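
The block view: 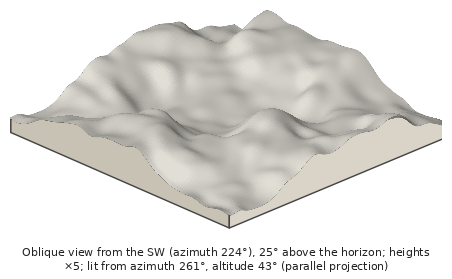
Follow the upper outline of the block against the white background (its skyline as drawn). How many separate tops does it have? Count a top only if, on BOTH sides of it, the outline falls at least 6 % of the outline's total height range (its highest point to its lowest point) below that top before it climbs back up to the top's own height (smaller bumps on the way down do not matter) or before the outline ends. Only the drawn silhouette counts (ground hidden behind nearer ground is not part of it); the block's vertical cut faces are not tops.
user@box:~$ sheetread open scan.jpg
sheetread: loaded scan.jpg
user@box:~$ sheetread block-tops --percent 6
2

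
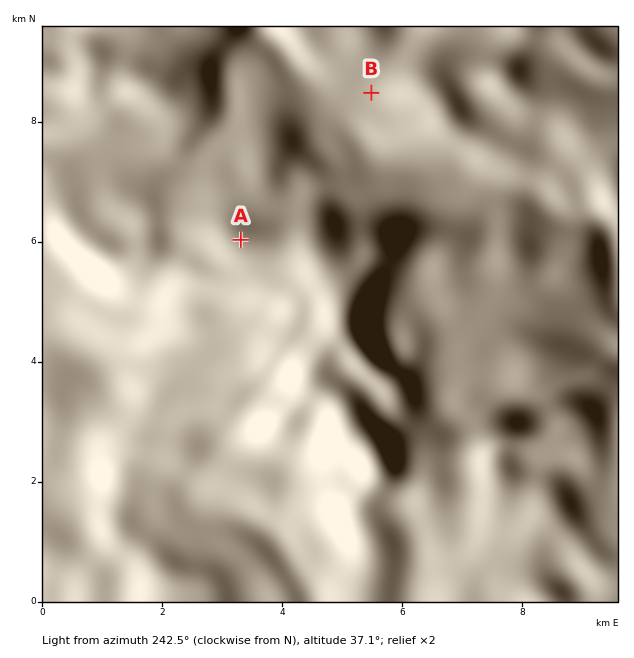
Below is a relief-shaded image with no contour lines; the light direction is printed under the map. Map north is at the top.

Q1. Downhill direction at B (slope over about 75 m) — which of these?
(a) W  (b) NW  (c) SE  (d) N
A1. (b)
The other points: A N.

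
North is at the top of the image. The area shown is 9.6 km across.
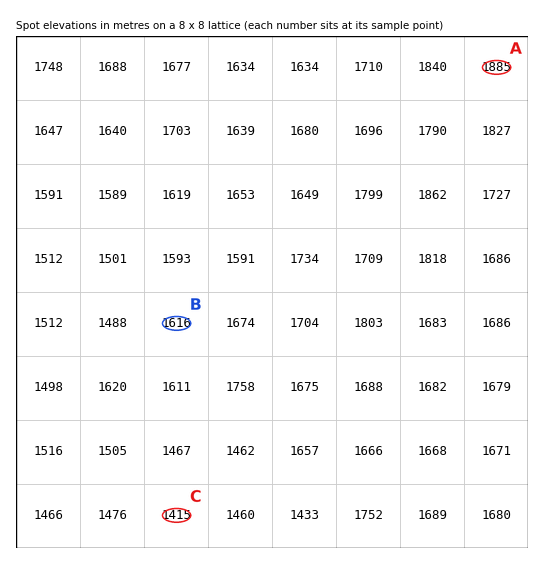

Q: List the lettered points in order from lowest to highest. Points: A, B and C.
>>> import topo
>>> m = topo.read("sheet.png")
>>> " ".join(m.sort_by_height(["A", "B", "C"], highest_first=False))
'C B A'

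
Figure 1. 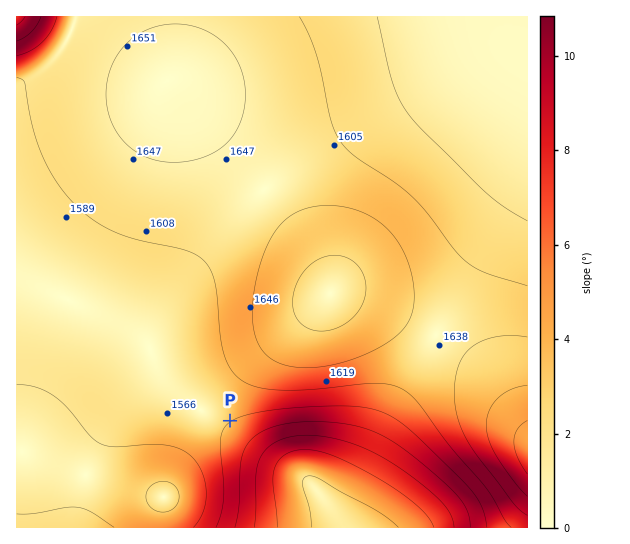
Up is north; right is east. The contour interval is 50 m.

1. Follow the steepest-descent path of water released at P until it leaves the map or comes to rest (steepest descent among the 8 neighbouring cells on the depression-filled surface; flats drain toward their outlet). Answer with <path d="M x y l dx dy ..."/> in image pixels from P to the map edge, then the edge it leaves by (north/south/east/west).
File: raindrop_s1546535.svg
<path d="M230 421l47 46 6 2 16 8 8 6 2 0 22 23 0 1 10 11 5 9"/>
exit: south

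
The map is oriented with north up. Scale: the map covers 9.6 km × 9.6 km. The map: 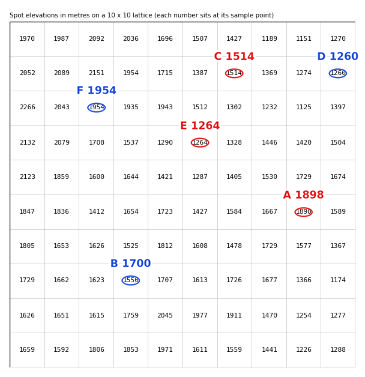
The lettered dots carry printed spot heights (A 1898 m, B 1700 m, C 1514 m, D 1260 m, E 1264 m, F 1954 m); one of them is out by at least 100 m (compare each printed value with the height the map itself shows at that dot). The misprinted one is B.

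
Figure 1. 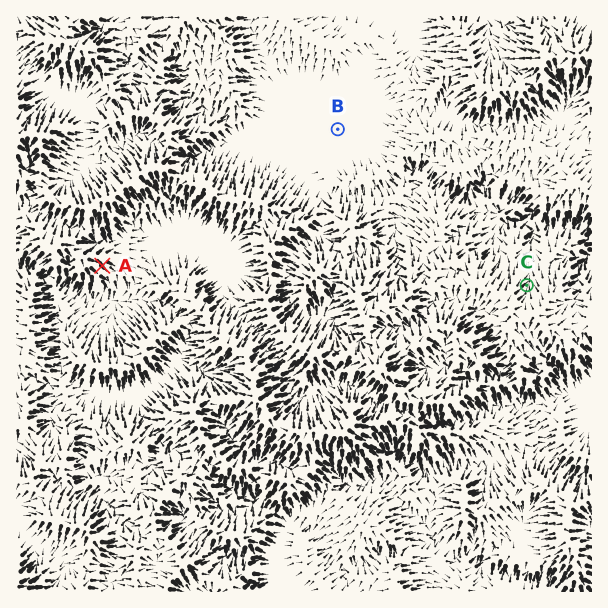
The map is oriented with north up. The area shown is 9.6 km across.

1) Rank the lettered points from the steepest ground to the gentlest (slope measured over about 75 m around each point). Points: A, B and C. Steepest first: A C B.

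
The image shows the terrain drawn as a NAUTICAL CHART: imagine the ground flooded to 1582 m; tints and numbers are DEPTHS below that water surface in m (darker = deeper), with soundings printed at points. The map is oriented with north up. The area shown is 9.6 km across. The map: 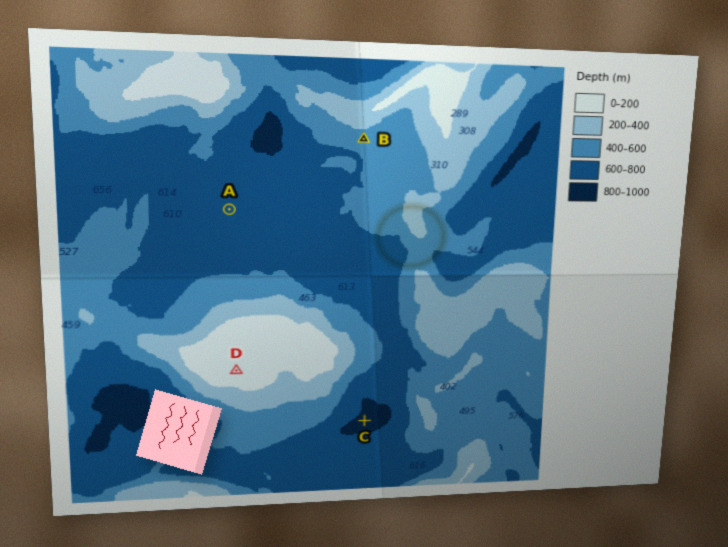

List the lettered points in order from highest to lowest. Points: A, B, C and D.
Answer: D B A C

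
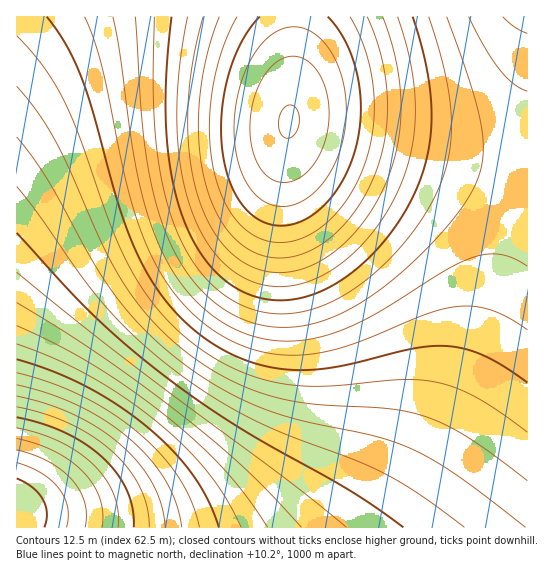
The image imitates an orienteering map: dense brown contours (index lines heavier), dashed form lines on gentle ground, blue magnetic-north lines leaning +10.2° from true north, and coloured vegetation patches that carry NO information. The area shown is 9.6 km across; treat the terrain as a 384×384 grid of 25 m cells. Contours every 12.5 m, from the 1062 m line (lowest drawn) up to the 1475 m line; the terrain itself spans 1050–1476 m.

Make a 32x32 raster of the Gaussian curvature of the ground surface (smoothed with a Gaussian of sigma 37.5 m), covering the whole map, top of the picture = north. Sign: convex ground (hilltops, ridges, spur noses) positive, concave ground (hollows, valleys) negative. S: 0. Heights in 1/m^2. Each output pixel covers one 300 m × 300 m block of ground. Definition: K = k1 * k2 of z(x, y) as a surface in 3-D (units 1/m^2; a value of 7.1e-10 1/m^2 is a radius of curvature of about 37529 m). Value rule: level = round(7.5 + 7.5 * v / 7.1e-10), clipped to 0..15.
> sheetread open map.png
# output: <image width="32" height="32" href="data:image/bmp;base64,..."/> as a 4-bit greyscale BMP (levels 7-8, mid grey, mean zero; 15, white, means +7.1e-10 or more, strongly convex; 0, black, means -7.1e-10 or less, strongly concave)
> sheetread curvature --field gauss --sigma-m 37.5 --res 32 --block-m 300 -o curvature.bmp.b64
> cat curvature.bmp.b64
<image width="32" height="32" href="data:image/bmp;base64,Qk12AgAAAAAAAHYAAAAoAAAAIAAAACAAAAABAAQAAAAAAAACAAATCwAAEwsAABAAAAAAAAAAAAAAABEREQAiIiIAMzMzAERERABVVVUAZmZmAHd3dwCIiIgAmZmZAKqqqgC7u7sAzMzMAN3d3QDu7u4A////AP/+yodlVVZmd3d3d3d3d3f//9uYZlVVZmd3d3d3d3d3///bqHZVVVZmd3d3d3d3d//+26h2VVVVZmd3d3d3d3fu3LqYdlVVVWZnd3d3d3d3u7qpiHZlVVVWZnd3d3d3d4iIiIh3ZmVVVmZ3d3d3d3d3d3d3d3dmZVZmZ3d3d3d3VWZmd3d3dmZmZmZ3d3d3d1VVVmd4iHd2ZmZmd3d3d3dVVVVneIiHd2ZmZmd3d3d3VVVVZneIiHd2ZmZmd3d3d2VVVWZ3iIiId2ZmZnd3d3dmVVVWZ4iJmIdmZmZnd3d3ZmZVVmd4mZmIdmZmZnd3d3ZmZmZmeJqqmYdmZmZnd3d3ZmZmZniau7qYdmZmZnd3d3ZmZmZ4q8zLqHZlVmZ3d3d3ZmZmeaze7bmHZVVmZ3d3d3ZmZ4m97/7bl2VVVmZ3d3d2ZmeJvf//7JhlVVZmZ3d3d2Znic7///2oZVVVZmd3d3dmZ4nO///+uXZVVWZnd3d3Zmd5vv///sl2VVVmZnd3d2Zmeb7////KhlVVVmZ3d3dmZnit////yoZVVWZmd3d3dmZ4rO///sqHZVVmZnd3d3ZmZ5vf//7Kh2ZmZmd3d3d2ZmeKve/tuodmZmZ3d3d3dmZmeKvN3LmHdmZnd3d3d3dmZneau7uph3d3d3d3d3d3ZmZneJqpmId3d3eI"/>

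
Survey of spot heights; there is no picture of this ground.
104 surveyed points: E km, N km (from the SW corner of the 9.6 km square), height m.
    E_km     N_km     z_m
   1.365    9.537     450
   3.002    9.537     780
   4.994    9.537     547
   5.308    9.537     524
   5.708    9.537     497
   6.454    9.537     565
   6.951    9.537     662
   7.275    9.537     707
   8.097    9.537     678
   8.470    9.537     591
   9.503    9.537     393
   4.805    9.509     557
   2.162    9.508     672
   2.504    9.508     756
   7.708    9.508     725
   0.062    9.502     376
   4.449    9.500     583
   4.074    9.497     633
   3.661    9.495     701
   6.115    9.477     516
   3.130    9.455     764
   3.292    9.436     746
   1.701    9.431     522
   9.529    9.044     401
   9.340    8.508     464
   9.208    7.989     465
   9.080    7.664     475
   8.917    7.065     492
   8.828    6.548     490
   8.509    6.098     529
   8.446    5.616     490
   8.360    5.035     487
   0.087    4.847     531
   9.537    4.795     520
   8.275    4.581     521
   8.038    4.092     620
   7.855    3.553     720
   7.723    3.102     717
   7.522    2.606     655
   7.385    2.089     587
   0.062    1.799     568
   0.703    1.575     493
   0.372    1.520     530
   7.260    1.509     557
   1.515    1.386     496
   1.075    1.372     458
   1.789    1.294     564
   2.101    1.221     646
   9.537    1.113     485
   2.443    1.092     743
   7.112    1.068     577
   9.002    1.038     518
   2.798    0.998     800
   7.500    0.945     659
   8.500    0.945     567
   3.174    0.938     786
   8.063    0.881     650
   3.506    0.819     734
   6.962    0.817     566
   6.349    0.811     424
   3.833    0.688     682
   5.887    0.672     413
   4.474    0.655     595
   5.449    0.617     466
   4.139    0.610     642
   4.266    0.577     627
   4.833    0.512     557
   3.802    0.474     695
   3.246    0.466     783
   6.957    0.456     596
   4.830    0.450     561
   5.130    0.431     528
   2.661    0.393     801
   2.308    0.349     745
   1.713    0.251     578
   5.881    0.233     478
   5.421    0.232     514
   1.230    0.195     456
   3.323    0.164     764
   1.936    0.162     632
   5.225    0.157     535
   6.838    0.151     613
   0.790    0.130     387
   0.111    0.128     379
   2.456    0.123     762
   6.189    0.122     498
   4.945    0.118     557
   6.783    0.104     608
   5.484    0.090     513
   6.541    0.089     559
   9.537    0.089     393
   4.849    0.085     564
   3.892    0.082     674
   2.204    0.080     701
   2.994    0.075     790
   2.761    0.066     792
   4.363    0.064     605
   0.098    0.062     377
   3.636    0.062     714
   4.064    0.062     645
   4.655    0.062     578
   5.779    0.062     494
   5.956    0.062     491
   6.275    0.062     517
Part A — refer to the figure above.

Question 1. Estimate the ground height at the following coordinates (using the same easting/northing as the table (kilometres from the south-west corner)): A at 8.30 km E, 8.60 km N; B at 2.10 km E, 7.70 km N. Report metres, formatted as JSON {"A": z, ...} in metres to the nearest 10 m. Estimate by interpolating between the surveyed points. {"A": 630, "B": 560}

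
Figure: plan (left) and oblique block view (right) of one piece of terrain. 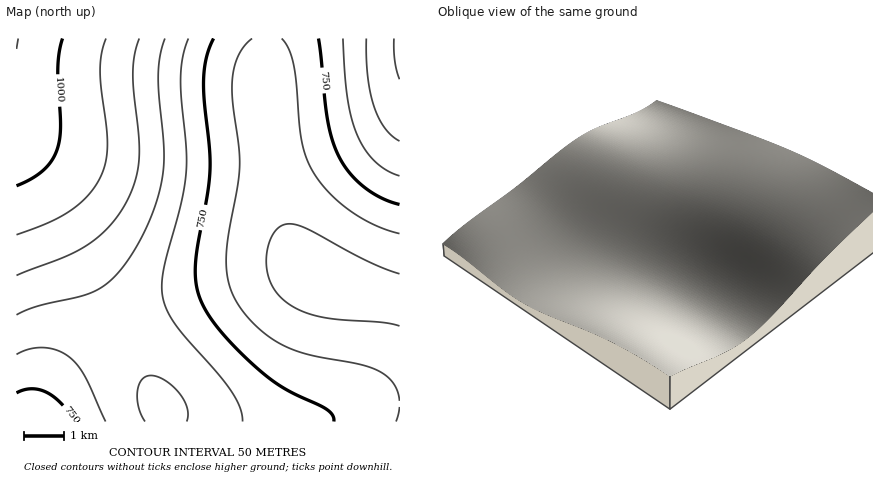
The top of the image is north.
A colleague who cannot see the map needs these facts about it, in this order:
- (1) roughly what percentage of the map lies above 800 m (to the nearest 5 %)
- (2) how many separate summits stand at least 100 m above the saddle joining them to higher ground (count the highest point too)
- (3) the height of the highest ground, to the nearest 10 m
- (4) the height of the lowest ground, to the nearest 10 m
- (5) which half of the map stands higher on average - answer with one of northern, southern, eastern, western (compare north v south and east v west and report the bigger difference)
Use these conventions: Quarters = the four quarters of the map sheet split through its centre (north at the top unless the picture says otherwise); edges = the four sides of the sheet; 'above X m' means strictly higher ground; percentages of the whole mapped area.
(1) Roughly 45 % of the ground is higher than 800 m.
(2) Counting only tops that stand 100 m proud, the map has 2 summits.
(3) The highest ground is at about 1050 m.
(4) About 630 m is the lowest elevation on the sheet.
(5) The western half stands higher on average than the eastern half.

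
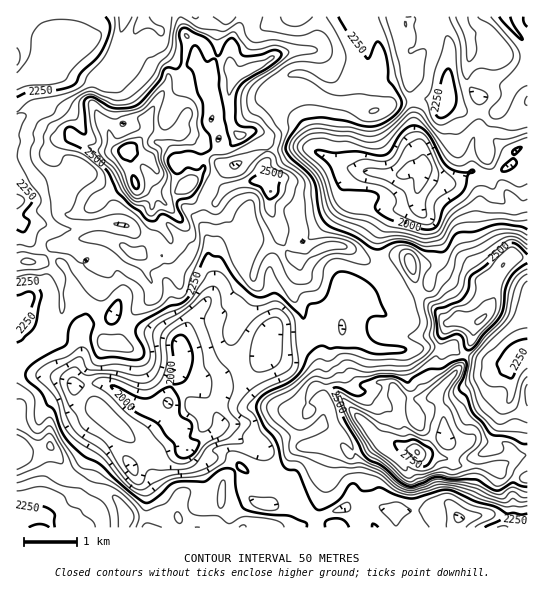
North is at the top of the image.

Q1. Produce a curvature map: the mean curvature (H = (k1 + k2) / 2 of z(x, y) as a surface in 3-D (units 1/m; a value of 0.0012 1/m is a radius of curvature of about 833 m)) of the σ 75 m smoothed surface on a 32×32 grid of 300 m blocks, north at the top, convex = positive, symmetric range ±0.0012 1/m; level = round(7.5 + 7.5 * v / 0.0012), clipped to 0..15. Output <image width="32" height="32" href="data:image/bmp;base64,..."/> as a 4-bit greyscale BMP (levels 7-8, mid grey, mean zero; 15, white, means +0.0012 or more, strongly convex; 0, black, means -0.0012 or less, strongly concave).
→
<image width="32" height="32" href="data:image/bmp;base64,Qk12AgAAAAAAAHYAAAAoAAAAIAAAACAAAAABAAQAAAAAAAACAAATCwAAEwsAABAAAAAAAAAAAAAAABEREQAiIiIAMzMzAERERABVVVUAZmZmAHd3dwCIiIgAmZmZAKqqqgC7u7sAzMzMAN3d3QDu7u4A////AFVnZduZuIa7qFeHpJeQEUN2aHf5eZWZMEWJGVEyQWN2dXmdsVv5uVmEmmY01hR7t5aMikCFZqqpdIdSKf2fvvbJ54gWlwh8c3uIx73PuzObyOVUipdUV3NpqjX7yCn3t2OzSLmFO0I4q1M/pFGatUi1s5yCUr5artqw+zdXuXMmqZCGBYSkdmiq6NNvavJ1dlNBcmq1R3h0NMaKu2mfJEaohYuMxzeJdUSWtkQXalMme7lv3IMnmnVaZUVFUoDzU2alV4dFOIuDKohIqWP7+keHmGZMp1KHlhpnaGdl/p+kdpZ6JvjzSGpsd3hpZ1R7lDSkmmel1kbne7ZWdJRVzrP+RoZZmJVal12CSZX4aHj9Zsp43GmYSmmWr/1992qG30dFiFF3pWlW1neHVmM9aJiYqqY0x5OXG5eWRWNAW5ZlJpbKPZtF1guIpSmqZpWXd4l2ZH+F+m3e7NVnhnRjhKWIlAOp0zogPZqEUiUxaikmipWd/rFJiSdwA2WqUa1/Q3fPSklq6i77xSVXlyDJRohndn+b4dYrWGianOsW+Hqqupj5M/W4LjV5m7u/ietWtmdTcTR9dV4yWYZWeherSKlkVpxWPoVe+iJJhakVqWh7p2dJpmW2e2/6uoe3dpsYJqdWRMZx/280iKp0tHeLNkt3ZnPTU/NnlVSZWLOHtVTI"/>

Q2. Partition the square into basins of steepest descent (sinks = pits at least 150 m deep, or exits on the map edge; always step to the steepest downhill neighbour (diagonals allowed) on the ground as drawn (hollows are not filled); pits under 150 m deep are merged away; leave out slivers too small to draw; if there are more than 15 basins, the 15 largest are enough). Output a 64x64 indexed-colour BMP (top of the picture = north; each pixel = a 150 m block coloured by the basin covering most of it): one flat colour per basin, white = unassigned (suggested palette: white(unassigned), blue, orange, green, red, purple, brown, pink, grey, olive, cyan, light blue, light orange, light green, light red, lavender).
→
<image width="64" height="64" href="data:image/bmp;base64,Qk12CAAAAAAAAHYAAAAoAAAAQAAAAEAAAAABAAQAAAAAAAAIAAATCwAAEwsAABAAAAAAAAAA////ALR3HwAOf/8ALKAsACgn1gC9Z5QAS1aMAMJ34wB/f38AIr28AM++FwDox64AeLv/AIrfmACWmP8A1bDFABERERERERERERERERIiIiIiIiIiIiIlVVVVVVVVVVIiERERERERESIhESIiIiIiIiIiIiIiIlVVVVVVVVVVUiIRERERERESIiIiIiIiIiIiIiIiIiIiVVVVVVVVVVVSIhERERERERIiIiIiIiIiIiIiIiIiIiVVVVVVVVVVVVIiERERERESIiIiIiIiIiIiIiIiIiIiJVVVVVVVVVVVUiIREREREiIiIiIiIiIiIiIiIiIiIiIiVVVVVVVVVVUiIhERERIiIiIiIiIiIiIiIiIiIiIiIiJVVVVVVVVVVSIhERERIiIiIiIiIiIiIiIiIiIiIiIiIlVVVVVVVVVVERERERIiIiIiIiIiIiIiIiIiIiIiIiIiJVVVVVURERERERIiEiIiIiIiIiIiIiIiIiIiIiIiIiIlVVURERERERFEEiIiIiIiIiIiIiIiIiIiIiIiISIhESIiIRERERERFEQiIiIiIiIiIiIiIiIiIiIiIiIREREREiIhEREURERERCIiIiIiIiIiIiIiIiIiIiIiIhEREREiIhERERREREREIiIiIiIiIiIiIiIiIiIiIiIiEREREiIiERERREREREQiIiIiIiIiIiIiIiIiIiIiIiIhEREiIiIRERFERERERCIiIiIiIiIiIiIiIiIiIiIiIiEREiIiIhERFEREREREIiIiIiIiIiIiIiIiIiIiIiIiIRESIiIiIiIkREREREQiIiIiIiIiIiIiIiIiIiIiIiIhEiIiIiIiIiRERERERCIiIiIiIiIiIiIiIiIiIiIiIiIiIiIiIiIiIUREREREIiIiIiIiIiIiIiIiIiIiIiIiIiIiIiIiIiIRFEREREQiIiIiIiIiIiIiIiIiIiIiIiIiIiIiIiIiIhERRERERCIiIiIiIiIiIiIiIiIiIiIiIiIiIiIiIiIiIRFEREREIiIiIiIiIiIiIiIiIiIiIiIiIiIiIiIiIiIhERREREQiIiIiIiIiIiIiIiIiIiIiIiIiIiIiIiIiIiERFERERCIiIiIiIiIiIiIiIiIiIiIiIiIiIiIiIiIiIREUREREIiIiIiIiIiIiIiIiIiIiIiIiIiIiIiIiIiIiERFEREQiIiIiIiIiIiIiIiIiIiIiIiIiIiIiIiIiIiERERRERCIiIiIiIiIiIiIiIiIiIiIiIiIiIiIiIiIiERERFEREIiIiIiIiIiIiIiIiIiIiIiIiIiIiIiIiIiERERERREQiIiIiIiIiIiIiIiIiIiIiIiIiIiIiIiIiERERERFERCIiIiIiIiIiIiIiIiIiIiIiIiIiIiIiIiIREREREUREIiIiIiIiIiIiIiIiIiIiIiIiIiIiIiIiIhERERERREQiIhERIiIiIiIiIiIiIiIiIiIiIiIiIiIhEREREREURDMxERERESIiISIiIiIiISIiIiIiIiIRIiERERERERREMzMRERERIhEREiIiIiIREiIREiIiEREREREREREREREzMzMRERERERESIiIiIhERIRERERERERERERERERERETMzMzMzERERERIiIiIiERERERERERERERERERERERERMzMzMzMRERERIiIiIiEREREREREREREREREREREREREzMzMzMxERERIiIiIiIRERERERERERERERERERERERETMzMxExEREREiIiIiIRERERERERERERERERERERERERMzMxERERERESIiIiIREREREREREREREREREREREREREzMzERERERERIiIhERERERERERERERERERERERERERETMzMRERERERERESERERERERERERERERERERERERERERMzMxEREREREREREREREREREREREREREREREREREREREzMzERERERERERERERERERERERERERERERERERERERETMzMRERERERERERERERERERERERERERERERERERERERMzMREREREREREREREREREREREREREREREREREREREREzMzERETMRERERERERERERERERERERERERERERERERETMzMxEzMxERERERERERERERERERERERERERERERERERMzMzMzMzEREREREREREREREREREREREREREREREREREzMzMzMzMRERERERERERERERERERERERERERERERERETMzMzMzMzMzMRERERERERERERERERERERERERERERERMzMzMzMzMzMxETEREREREREREREREREREREREREREREzMzMzMzMzMzMzMRERERERERERERERERERERERERERETMzMzMzMzMzMzMxERERERERERERERERERERERERERERMzMzMzMzMzMzMzEREREREREREREREREREREREREREREzMzMzMzMzMzMzMRERERERERERERERERERERERERERETMzMzMzMzMzMzMxERERERERERERERERERERERERERERMzMzMzMzMzMzMzEREREREREREREREREREREREREREREzMzMzMzMzMzMzMRERERERERERERERERERERERERERETMzMzMzMzMzMzMxERERERERERERERERERERERERERERMzMzMzMzMzMzMzEREREREREREREREREREREREREREREzMzMzMzMzMzMzMRERERERERERERERERERERERERERETMzMzMzMzMzMzMxERERERERERERERERERERERERERER"/>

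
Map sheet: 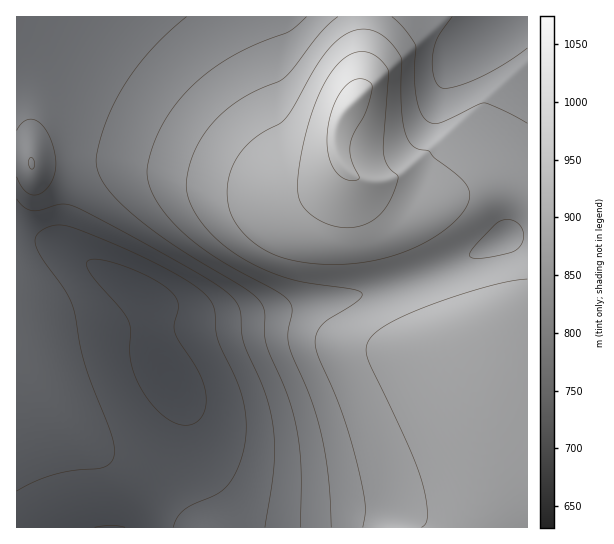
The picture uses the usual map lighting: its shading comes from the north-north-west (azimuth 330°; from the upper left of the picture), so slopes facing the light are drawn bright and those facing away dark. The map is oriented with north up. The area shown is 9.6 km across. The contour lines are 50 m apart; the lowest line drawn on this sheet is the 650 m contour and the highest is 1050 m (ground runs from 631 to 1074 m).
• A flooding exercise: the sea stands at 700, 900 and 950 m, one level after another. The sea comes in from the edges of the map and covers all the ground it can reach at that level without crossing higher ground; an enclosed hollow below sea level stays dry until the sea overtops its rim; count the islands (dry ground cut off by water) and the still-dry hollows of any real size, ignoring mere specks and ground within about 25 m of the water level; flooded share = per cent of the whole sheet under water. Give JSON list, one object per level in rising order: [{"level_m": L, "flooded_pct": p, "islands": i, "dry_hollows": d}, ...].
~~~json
[{"level_m": 700, "flooded_pct": 16, "islands": 0, "dry_hollows": 0}, {"level_m": 900, "flooded_pct": 58, "islands": 0, "dry_hollows": 0}, {"level_m": 950, "flooded_pct": 75, "islands": 1, "dry_hollows": 0}]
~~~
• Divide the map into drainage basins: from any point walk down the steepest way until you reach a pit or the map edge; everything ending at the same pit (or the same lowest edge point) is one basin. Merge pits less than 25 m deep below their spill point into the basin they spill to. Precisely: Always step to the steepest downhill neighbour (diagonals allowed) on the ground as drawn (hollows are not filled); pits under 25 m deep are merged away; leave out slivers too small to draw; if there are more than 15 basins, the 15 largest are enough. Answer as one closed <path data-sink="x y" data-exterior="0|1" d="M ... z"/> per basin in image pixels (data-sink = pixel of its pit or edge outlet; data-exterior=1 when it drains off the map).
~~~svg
<path data-sink="137 290" data-exterior="0" d="M23 156l-7 1 0 192 5 12 30 46 28 30 35 26 48 28 22 20 13 17 331-1 0-154-27-2-15-4-8-4-8-8-5-10-19-6-9-9-10-21-19-55-9-20-27-28-7-9-6-16-16-16-8 10-12 8-17 8-16 1-164-31-65-1-28 3-3-4z"/><path data-sink="17 17" data-exterior="1" d="M363 16l-346 0-1 139 11 2 6 6 28-3 65 1 164 31 20-3 20-10 13-12-7-17 0-19 5-14 19-23 4-47z"/><path data-sink="506 17" data-exterior="1" d="M527 16l-162 0-5 78-19 23-5 14 0 19 9 19 20 12 18 18 20 9 19-1 60-22 19-1 26 5z"/><path data-sink="506 237" data-exterior="0" d="M359 179l-2 0 11 22 31 33 9 20 19 55 10 21 9 9 19 6 4 9 9 9 8 4 15 4 26 1 1-182-27-6-19 1-60 22-19 1-20-9z"/><path data-sink="111 527" data-exterior="1" d="M17 349l0 179 179-1-12-16-22-20-48-28-35-26-22-22-14-18-19-31z"/>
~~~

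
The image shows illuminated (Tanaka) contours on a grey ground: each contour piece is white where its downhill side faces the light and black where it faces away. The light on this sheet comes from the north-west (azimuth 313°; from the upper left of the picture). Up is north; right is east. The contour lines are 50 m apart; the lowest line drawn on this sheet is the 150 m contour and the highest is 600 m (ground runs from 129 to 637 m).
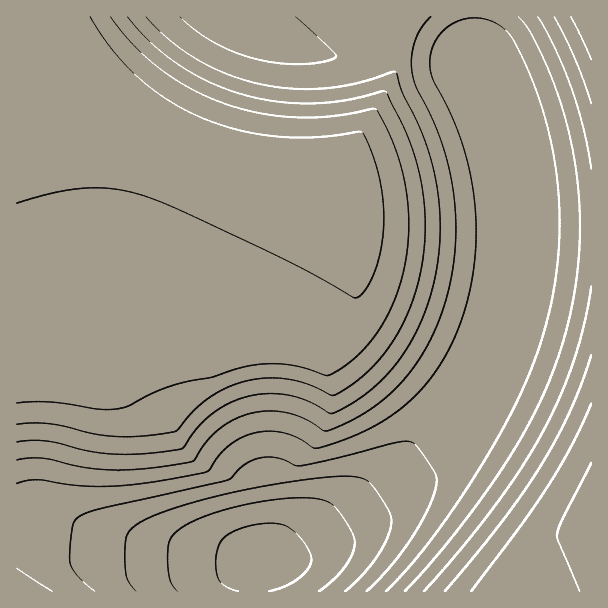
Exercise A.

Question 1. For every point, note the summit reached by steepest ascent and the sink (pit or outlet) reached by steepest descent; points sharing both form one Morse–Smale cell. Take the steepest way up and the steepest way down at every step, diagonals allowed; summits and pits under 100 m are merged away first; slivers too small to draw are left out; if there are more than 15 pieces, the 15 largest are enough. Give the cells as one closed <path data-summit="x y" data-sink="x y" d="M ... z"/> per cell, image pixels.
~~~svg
<path data-summit="17 17" data-sink="264 567" d="M474 16l-458 1 1 575 237 0 0-13 6-9 15-8 97-76 33-30 28-31 25-36 20-38 14-37 10-54 2-41-8-60-15-49-21-42 2-8 13-18z"/><path data-summit="591 491" data-sink="264 567" d="M503 205l1 31-6 54-14 46-26 53-32 45-43 42-102 82-21 12-6 9 1 13 337-1 0-363-58-2-24-14z"/><path data-summit="591 17" data-sink="264 567" d="M591 16l-115 0-1 26-15 21 0 5 16 31 12 32 11 43 3 30 4 6 28 16 58 1z"/>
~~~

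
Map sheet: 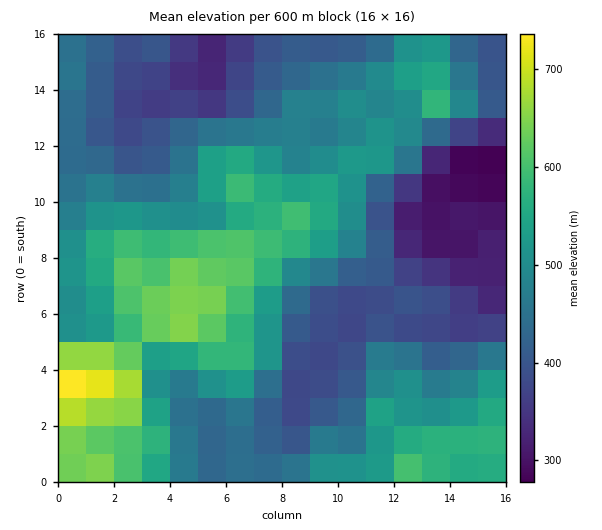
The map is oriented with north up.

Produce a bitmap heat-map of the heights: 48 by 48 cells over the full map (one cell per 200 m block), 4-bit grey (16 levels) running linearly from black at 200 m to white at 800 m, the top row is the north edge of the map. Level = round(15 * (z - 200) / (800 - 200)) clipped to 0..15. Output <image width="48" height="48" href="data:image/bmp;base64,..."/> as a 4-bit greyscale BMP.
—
<image width="48" height="48" href="data:image/bmp;base64,Qk32BAAAAAAAAHYAAAAoAAAAMAAAADAAAAABAAQAAAAAAIAEAAATCwAAEwsAABAAAAAAAAAAAAAAABEREQAiIiIAMzMzAERERABVVVUAZmZmAHd3dwCIiIgAmZmZAKqqqgC7u7sAzMzMAN3d3QDu7u4A////ALu8y7qqmHdmZmZmZmd3iIiIiaqZqZmZmbu7u6qpmHdmZmZmZmZ3iIiHiqqpmZmZmbu7u6qZmHdmZmZmZlZ3iIh3iaqpmZmZmbu7uqqZmXZmZmZmZlVniHdniaqqqZmZmbu6qqqqqYZmZmZmVVVWd3ZniZmZqpmamcu7q7u6qYZmZmZlVVVVZmZnmZiImZmaqsu7u7u6mHZmZmZmVURVVmZ4mYiIiZmZmdzMvMy5mHZmZmZ2VURVVVZ4mYh3eIiImd3MzNyph3ZmZnd3ZURVVVVniYh3d3eIme3c3dyoh3Znd3iHZURFVVVmiYiHd3d4ie3d3dy5d3Z3iIiHZUREVVVWeIh3d3d4ie7d3dy5d3d4mZmYZURERVVWeId3Z3d4id3d3dyoiHiJmaqpdlRERFVWeHdmZnd3iMy7zMuYiIiaqqqZh1RERFVWeHdlVmZmZ6qZq7qZmqqqqqqZl1VERERWd2ZVVVVVVoiImaqpq7u7qqmZl2VVVURVZlRERERFVYd4iJqqvMu7qqmYh2VVVURVVURERERERHd3iJqqvMzLuqmYh2VVVEREREVVVURERHd4iZqrvLu7u6mYh2ZVVURERVVVVVRDNHeIiau6u7u7u7qZiHZVVVREVVVVVUQzM3iImauqq7u7u7upmHZVVVVVVVVEREQzM4iImau6qru6u7uqmYZmVVVVVVREREMzM3iJmau6qru7qruqmYd3ZmVVVVRERDMzM3iJmauqqru7uqqqqYiIh2ZmVVQzMzMzM3iJmquqqqu7u7qqqpmZh3dmVUMzMzMzM3iJmqqZqqqqq7uqqqmZiHd2VUMzMzMzM3iJmamZmZmZmqqpmqqZmIh2VEMiIjMzM3eImZmYiIiIiZmZmaqpmIh2VDMiMzMzM2d4iIiIh3eHeJmZmqqpmYd2VDMiMzMzM2d3d3d3d3d3eJmZqqqpmYh2VDMyIjMyImZ3d2d3Znd3iJqqqpmZmIh2VEMyIiIiImZ3d2ZmZnd4maqpmYiZmIh2VUQzIiIiImZnd2ZmZmd4maqpmHeJmIh3ZlRDIiIiImZmZmVWZWZ4maqZmHd4iZmHd2VDMiIiImZmZlVVVVZ4mZmYiHd3eIiIiIdUMiIiImZmVVRVVVZ4iIiIeHd3d3iJiZhkQyIiImZmVURFVVZ3d3d3d3d3d3eIiIhlRDMiI2ZlVURVVVZmZmZ3d3d3d3d4iIhmZlQzM2ZVVURVVVVlVmZmZ3d3d3eIiId3iHZURGZVVURFRFVURVVVZ3d3d3iIh3d4mpdlVWZmVURERERERERFZ3d3d4iHd3eJqpd2VXZmVUREREQzNEVVZnd3eId3d3iaqYdmVXZmVUREREMzNEVVVmZmd3d3d4mZmYdlVXZmVVREREMzM0RVVWZmZ3Z3iImZmYZlVXZmVVVEVUMzM0RVVVVVZmZ3iIiJmHZVVWZmZVVVVUQzM0RFVVVVVWZmd3iJmHZVVWZmZVVVVVQzM0RFVVVVVVVVZniJh2ZVVWZmVVVVVVQzM0RERVVVVVVVVniZh2VVVQ=="/>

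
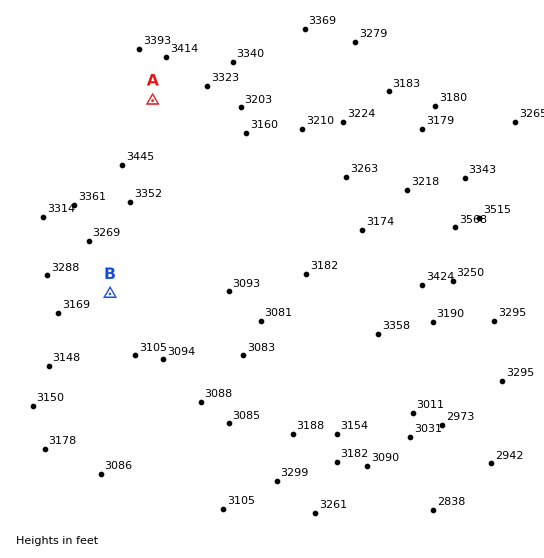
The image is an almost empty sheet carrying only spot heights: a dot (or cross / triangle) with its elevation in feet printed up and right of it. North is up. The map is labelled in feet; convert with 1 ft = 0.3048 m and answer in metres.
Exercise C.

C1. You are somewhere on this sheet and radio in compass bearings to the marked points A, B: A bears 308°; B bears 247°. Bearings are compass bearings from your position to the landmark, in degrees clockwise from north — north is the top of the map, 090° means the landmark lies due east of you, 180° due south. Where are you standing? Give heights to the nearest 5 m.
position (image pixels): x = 298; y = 214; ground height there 955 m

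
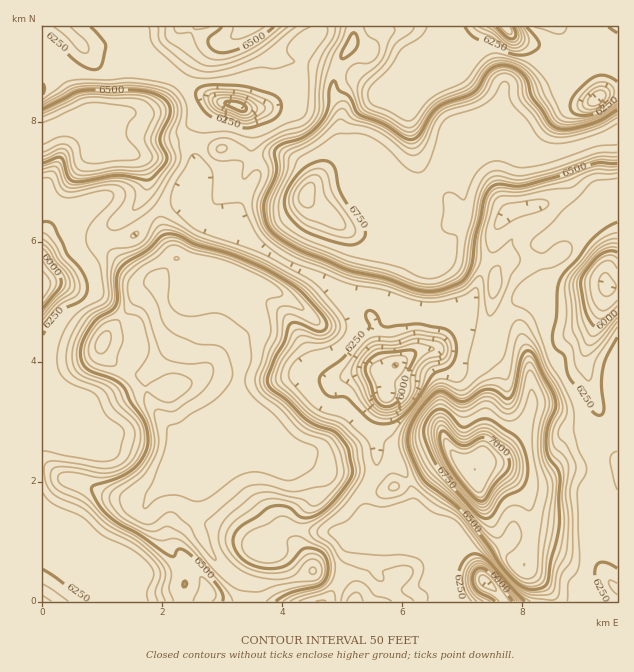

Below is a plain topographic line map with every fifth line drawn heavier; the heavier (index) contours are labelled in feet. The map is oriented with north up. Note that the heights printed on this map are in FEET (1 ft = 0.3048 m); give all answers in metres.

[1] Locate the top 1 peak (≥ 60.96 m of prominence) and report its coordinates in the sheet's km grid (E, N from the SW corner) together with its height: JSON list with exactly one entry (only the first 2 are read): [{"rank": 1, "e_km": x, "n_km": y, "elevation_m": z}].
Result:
[{"rank": 1, "e_km": 7.21, "n_km": 2.21, "elevation_m": 2179}]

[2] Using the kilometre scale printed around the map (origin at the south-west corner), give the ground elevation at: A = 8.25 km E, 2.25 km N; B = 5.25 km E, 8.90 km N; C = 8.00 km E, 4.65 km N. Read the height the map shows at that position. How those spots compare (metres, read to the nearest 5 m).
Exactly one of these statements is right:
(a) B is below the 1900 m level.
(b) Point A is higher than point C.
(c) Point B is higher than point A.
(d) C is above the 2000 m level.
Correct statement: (b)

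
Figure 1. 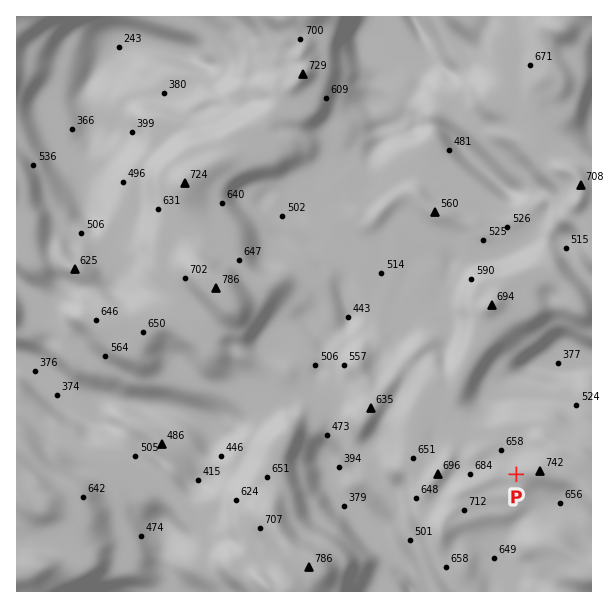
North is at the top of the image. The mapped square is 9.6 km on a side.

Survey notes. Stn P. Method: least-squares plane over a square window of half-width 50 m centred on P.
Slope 5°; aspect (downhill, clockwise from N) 309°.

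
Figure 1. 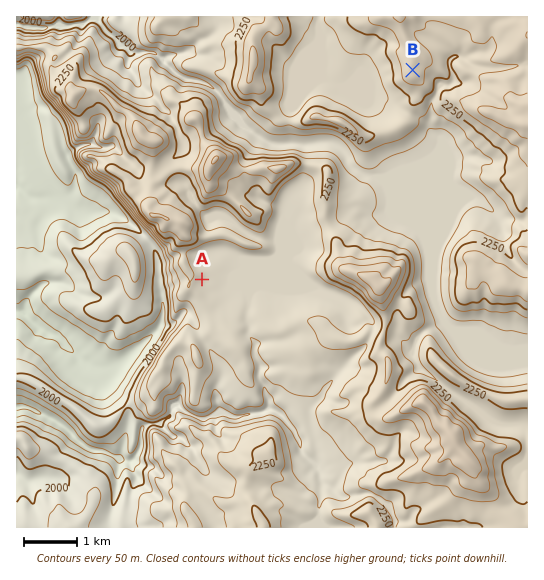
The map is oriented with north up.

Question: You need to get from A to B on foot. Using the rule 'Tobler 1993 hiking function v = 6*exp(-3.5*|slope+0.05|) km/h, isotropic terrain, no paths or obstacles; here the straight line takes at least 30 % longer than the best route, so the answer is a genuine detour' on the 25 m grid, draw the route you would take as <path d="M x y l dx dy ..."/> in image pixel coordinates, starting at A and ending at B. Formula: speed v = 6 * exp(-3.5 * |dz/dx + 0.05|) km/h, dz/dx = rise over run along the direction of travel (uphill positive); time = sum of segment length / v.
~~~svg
<path d="M202 279l48-24 16 0 64-32 11-21 10-11 22-42 9-10 5-10 6-6 4-8 2-2 10-19 0-16 4-8"/>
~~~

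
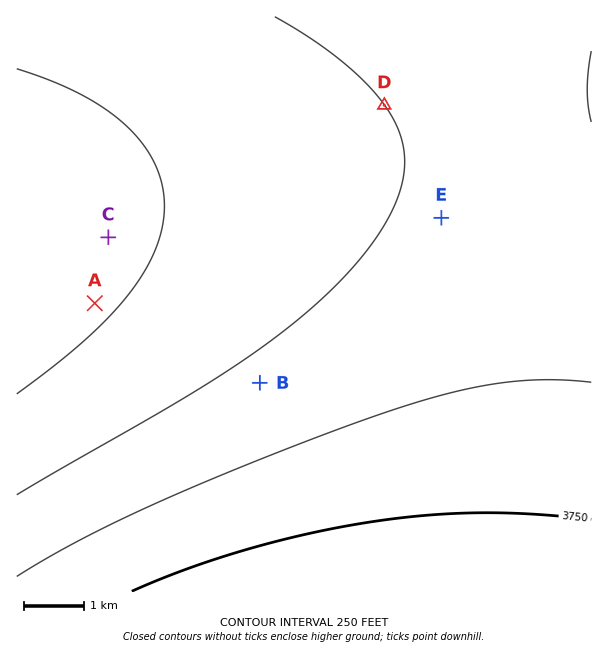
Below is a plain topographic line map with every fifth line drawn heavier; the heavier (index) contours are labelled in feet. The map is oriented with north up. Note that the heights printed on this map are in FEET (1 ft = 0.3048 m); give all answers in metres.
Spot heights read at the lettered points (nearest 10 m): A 900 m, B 1010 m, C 900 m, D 990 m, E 1000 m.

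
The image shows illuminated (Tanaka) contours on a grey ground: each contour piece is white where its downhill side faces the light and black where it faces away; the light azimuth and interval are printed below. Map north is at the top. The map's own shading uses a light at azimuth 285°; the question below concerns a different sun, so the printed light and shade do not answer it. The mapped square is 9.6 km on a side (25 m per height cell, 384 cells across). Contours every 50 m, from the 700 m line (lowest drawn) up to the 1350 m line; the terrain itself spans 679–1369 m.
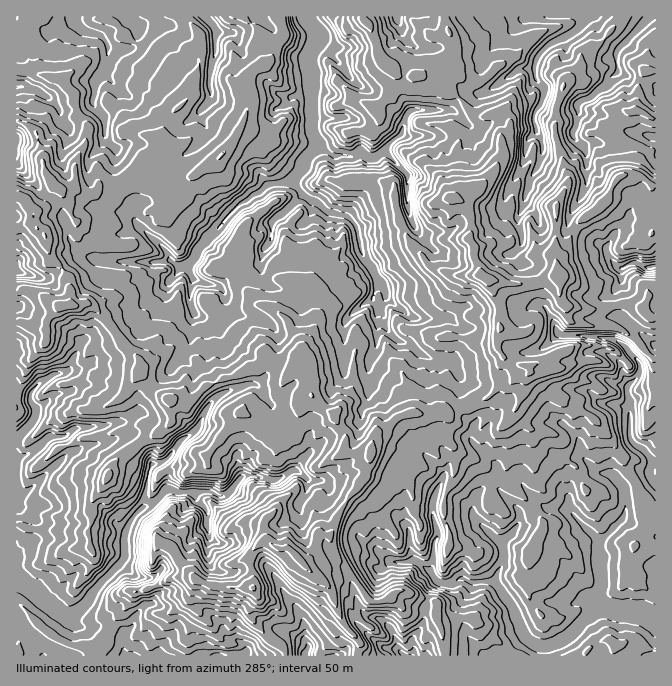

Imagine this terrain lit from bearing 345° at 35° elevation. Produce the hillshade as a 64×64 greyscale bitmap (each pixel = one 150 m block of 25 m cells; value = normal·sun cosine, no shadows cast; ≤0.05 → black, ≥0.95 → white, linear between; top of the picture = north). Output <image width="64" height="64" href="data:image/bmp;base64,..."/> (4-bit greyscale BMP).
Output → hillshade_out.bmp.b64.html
<image width="64" height="64" href="data:image/bmp;base64,Qk12CAAAAAAAAHYAAAAoAAAAQAAAAEAAAAABAAQAAAAAAAAIAAATCwAAEwsAABAAAAAAAAAAAAAAABEREQAiIiIAMzMzAERERABVVVUAZmZmAHd3dwCIiIgAmZmZAKqqqgC7u7sAzMzMAN3d3QDu7u4A////AIh2aJmGdmVGQyECNDOGR4MlV0MURXd3RXvKms3aeId6mHeau5Z3ZkZkMSIiNoY1dDSENQNmd3ZFeqlnnNyqupmYiru7qFh2RHUjUyBIhUNVN5ZVEGaHdVaJl0RYvczMupmrqqqYRYZkQzUzISRFVURJdlIyR4mYh3mGd2aLzLupmrqHm6dSaYYiMxETAUdTQ3ViAERYicy5mXepqYmpmYeqmHVauWIEdlMgABIjdSI0Zld0VXzKvtqoZ4iIiJdmZrmHdyW9zJU0VDRVVWZyAjdmjP65nO3M25ZnZVZ3mGVYl2ZnUG3/6YZnnN3LlzEkaHer7/yriKeJh3d2ZmeZh3iXVVVxB92DmZzO27uWE1iZiJnP/ZkwQySKh3d2aJmYh5mGVVQSmoUmvM3ct0E2mpiId3iKVnEVQ3qYd3eImZh2iqqYd1R5iEerve7bM4rLl4h2YhQWpUiYirmIiYiZmXd3mrqYZYqZq5q9mayazNyWZ3VEVTS5irp6y4iZmIq7mIiZqqhWar3sx6uHisvd3Lg1ZFaGZXqJpza7mImXacyoqruql0RI3/zbm83MyYvM20NmZ3R4WXhkRIm6mXRWm5m6qqqXMBKu/s7L///seLvMglZ2VWeId2Z3WKmYVVR5iZqIiakgADjv3dzv/u/XnLzEJnZnVqZWiZdodmdWZniamad4mkIRJVtjJSnd//2ty7kjZ3dTpjV5hodmZomZiKqViqmalUMpMgAAAK3M39mYmnJXd1JnRFh3hmZWmqp4qJhIy7vaZCm4dBEgFiEYp1VolEeIZTdVV3d3dmeYd1eInLWMzN2UEXu5h2MjMyFap2iVNoiHVmZ3d2d3Z5ZVaYaI3JmqzcggBMzJVEV3ZEm7mblFiId2eHZWZmZWdVSKlpdsu6q7u4IAbuyERmd2Voq73HV4d3d4ZkRmVnZWRYpEW3Q2mZqqqnAF3KZWeZhndpvdplZ3dlZ3ZFd4llZmeVQItjASNXmqlRB7qGeamXZ2eM3bdmdmVHeWRnh1WJhphjabp2QzNohmURvLmaqZdoyWnd26mZmFRYlVVUZ6qXioWHm8y6llZ4mHBM3buYmXndmMzMzLu6p2aGRVeIhlZ5gzqZu7u6ZYzbtySbypiaiK25q7u7u7u7l2YzVnd2VYmTBau6qqqFi93MplV3mYmXi7mquru7qqqXdkIiJFZFS4UAF6qqqqh3vLzMuXaKmIeKqauqu7upmYZ4dTMiIiM4aDAAWImZq5d7u83dyZuomImYq7y7qZiId4q7l1VlVYF5ggI5iIi8uom7u8zLvMqpiaiLzLhlV3h4iJzdmKunQqZ4REaYeby6qbuqu83MzbmaqZzJh3d4mpdmVb7adlMXVYl0Q2aKqruqu6qrzcq9uYrKrLiszLqqqIl0ZlVDImY6qmEBNZmZq6m7qqqqiLzJd8ysvcu7uZmqmrhBE0Z5dWuphBJHmJmrqLiauZibu7qVbLvciIdnmIqYqlN3iZiIl4nMipqYiavJurupq8y5qphEm8h4hlVlWHZmVoeZu7uazd27y7qYitu+ypq7upmpmZVqiZl2QyJFZlVXVnidy77su7mqqqqXvbp2iaupmqmZqYdXhlVmRJirqYhXiZ3e/ZZqyqu7u7mKuWaJm7qqqZmapVZlebqbzMzLqoiZqt3VVliqmZh3eXKN25iL26qZmZt1d2e8upu8zKqqiIhyQxRmZ4d3dlRVISvtqXjrq6q4ineHe7mHiYicu7qHiHQABFZ2dniJmYRFFd7JhszNzMqJiZi8mImZmYu9y4ZleodXaZhmeImZVHYxbeuHrc3d3aeJidloi7mru7y5pDNJqpmJmHiIiIZnh0Im3rVd2c3MpniJxUVYmJqs2ofJMjaZp6l2eIiId5mHZCF+/DXLq4ZWaIqlVWV2eZzZlp60NYmYu4Z2d3iImZh1MQXe14yGMRV5iqq4h3NHmdzYTexmeIzbiIeYiIiIiHVCADrtqWI0NYmZzdzLpiOXze1J3qZnjtirqaqpiIiJhlVCJGmqqJuqvMu7ve3cYVit3ZjNyHnOqLy5u7yoiJqpZWQyI2nN7/7u60fO7u60GI3Myczu27qbnNmsvLqZmrunVTEiR63d7t7mas3c3dkmi7zLzO7sur2q63y6u6mZrMtlVUI1m5Q2Jaru3Lu8ylWrm7y8u8y4nMrceqeKqZqazKZ4dUaIUxAQTty7qru7Y6qKuomau6Sru6uZqZqqmrq7uHmnRpiLp2IImImrqrxziZiKqZiHWNyrm8qszLqHrLu6eMtmiZu5hjOszMuZm5R6uHzLl1V93cmayZzMu6dZ3LqGjLeZhlaIUVqqqazLlkzHe9y6qb3cuIiqu7u7umXLmpdoqJq4e7ljAjRorO64a8Ylzu3bq6hXmIzKmqq7lpiZl1RomprcqYZEVniIvumqqSE87tuFVXiHe7mqqqqnqaqWRGiZjMh3d3d4h4hY25mMhkStyWeKvKZYuqqqqqesu6dFaJnNlnZ5qpmImoRYmq3Jh3qam7vMy4eru6qqp428uoRXmsuaiKq8upiJumNL3dp3iry5qrvMuZmru7qoe8y6pSWbuZqKvMuqmIistybd3ZVq3Lmaq7y6h5u7u6mL26qnJYmVVnmsuYiJmZq7cmrOyUW8uZiaqod5qruqq5eHq6h3iFVEeKyaqZmamazKdpzclGzal3mpZGq4qqicsySLl4qXN2N2rIvKuqqpm97Jet3GSM"/>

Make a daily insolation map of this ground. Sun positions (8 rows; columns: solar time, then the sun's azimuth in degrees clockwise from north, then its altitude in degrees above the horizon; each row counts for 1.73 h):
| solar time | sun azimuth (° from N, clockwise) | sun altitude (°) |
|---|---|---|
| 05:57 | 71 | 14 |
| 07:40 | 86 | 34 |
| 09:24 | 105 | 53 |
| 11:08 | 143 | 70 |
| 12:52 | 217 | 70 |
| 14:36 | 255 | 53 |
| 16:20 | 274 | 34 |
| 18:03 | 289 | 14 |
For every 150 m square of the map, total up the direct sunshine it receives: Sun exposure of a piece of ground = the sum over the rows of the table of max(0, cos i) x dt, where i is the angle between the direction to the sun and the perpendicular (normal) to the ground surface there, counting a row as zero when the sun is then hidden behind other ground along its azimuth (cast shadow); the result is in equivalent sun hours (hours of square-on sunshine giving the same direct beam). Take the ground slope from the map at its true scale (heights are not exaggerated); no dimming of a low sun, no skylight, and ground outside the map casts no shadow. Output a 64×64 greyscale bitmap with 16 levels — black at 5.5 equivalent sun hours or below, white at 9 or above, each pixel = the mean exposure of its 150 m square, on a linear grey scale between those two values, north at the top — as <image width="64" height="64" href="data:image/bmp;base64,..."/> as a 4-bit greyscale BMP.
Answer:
<image width="64" height="64" href="data:image/bmp;base64,Qk12CAAAAAAAAHYAAAAoAAAAQAAAAEAAAAABAAQAAAAAAAAIAAATCwAAEwsAABAAAAAAAAAAAAAAABEREQAiIiIAMzMzAERERABVVVUAZmZmAHd3dwCIiIgAmZmZAKqqqgC7u7sAzMzMAN3d3QDu7u4A////AO3u3u7svNvLuqhmmbrHMaiJunVnerzdzMyqzKq93u7d7t3dzOqczbzMqqmXi7Vlu7eFVmiLzMzNy7zd7ave3cvu7aq8y5zNy8ypmJarqYi7iEZjZ4zc29y8q8zNy7qqve7arN3dqqy6uqmrirupiIuXlWaKiczN2qqs3dzdzN3u7L3My83JiKyZqZmKaIemmZmVRry4uorKmszczd7u7u7M7durnLlXiquYiImYOXa6mGmay8h5qKiMvc3e7u3d3N7d3HpleGVpqqmZq6RWWquqhCamQAKaiLvO3d3u3czd7d3LpZQQAmisp1aLYkaryst2MjM0eZqqq97u3d3d3u3cu8u4SEVzRrtTmqs2W8ysyWiBAjVYl6qK3u7d3M3e3dzMzLs0Q1hJyUN4vGWdy9y2rLlldXmZy5je7t3M3c7d7MzN3VM0V6yaQzM5eNx7zXrKqIdyTLzbis7u7c3d3u3dzLvNlTVWyaghiaeql2vdiruplKIbvKi5nO7czevN7c3N3M24RDObugCLzLmHmcyLvLt1tCu7maq63dzN3bzdqs3dzZmnAFp5IYeszMuqrJrNy6mza8ub2p3cqcvdzN7MurzNl7lwCoEHZTRZu63aut3cu7SLy63arbu6vNy73d3N3MyZeXgAFHQBNoermtu7vd3MtnvMvczN3Lq93avc3L3dy7qqRWVGdVRakhinq7ur3dzJa8y83d3cu83cq8namt3brMxAVDARQwACQjm927nNzdpqzM3d3d3M27q8rLqYjNyLvVAamqq2RTVEWJzcy73N3KvNzd7u7d3cy8zLx5qZu5ndgzCc3cqJvMiZq73cnN3MzN3d3u7u7b3czLzKaLq7ur2kYQi926ze7cu5zc2s3d3dy83d7d3cvdy2maqVNqzMzNqFEErszd3t3Ny7e8zd7u27vM3dzNy9zHd6hZZlRprd3Mg0CM3d3u7czMl5zd3u7cu8zM3Mq83aVXt1S7VFeazMzbUnzd7u7uzMu3iszM3dzMzNzcyrzclmjbZprMu6u8zMukGt7t3e7cvKp6q8zdzcvd3d263aZ3Z9lYqqvN3czL3dhji9zd3dt5u7zNzNzN3c3dzb3cqpiFy1Squ83M3NqbzIh4m87t2qm73d3d3d3M3c3MzLqalVnLdyWd3dzc25vLzKms3e3buqzd3d3d3N3d3LmZq7iYYsyGZ3m93c3Mu83LvM3d7du8rM3dzdy93d3d7cqqhXUwq6Z5mazdzc3c3cy7ve3ey7y8zMzMvM3dzNy83MyHZgCsuZunrd3Kzd3N3cvMur2rzM26yqzLzdy93clquplwBpy8u8qd3Zzd3d3u3Muqq7vM3bl6zN3M3K3dy4AAIgBKu827y6zbzd3d3e7tyqzby8vNppzcy6m7nd7cVDMzSLuszcmoqszO7u2a3u3MzMzd2mtXmVirvMyc3dtGvMy7y8rM2mmrvd7t7Gru3dzMvd3cgjhlrNzMvK3tx6q8zd3du83KuZvd3tzLPOvN3Lze7e7GWGrN3cvLrd7LrIq6nMzNyYq4eszeyno1SL7t3u7e7ts2i93cy6i8vLzMvN3HrNAGrLrN7u3KZUd63u3e7e7uyCeb3Lu7icu6zd27zLeZV4m9mbzLqpp0V87u297u7u2jRqzKu5iaabu7zarKZRAJvNqrzLqYdnZine7Yve7u7GJ5zbyZzLmYjd3Nq8p1Qzm8y83c3cylaWM63sU87u3cRXvcyozLu8y3vMy7x2uHm8y6vN7u6ke9l0Ou2BrLy7omi9y4y7q4rNaqq8zLi+3LvJqt3e7HnO26kk3JSKmZpxmszCnLuKu8tqibrMy6zdnaq73e7rve7supFcmCm6llmqzICKvM28uEaqpLq8y928vM3M7u7e7u27mhGYg3mbu6zcIIu93LzJM5ylCbzc3dqt3N3e7u7u7suopgaYa8qIvdwAet7tq8pTV6k1rN3tdr3dze7u7u7u3bh6szWpebvN3ABnrN7aqoRmmWN73e0VrZy73e7u7u7d3aq6y4as3u7bAFiqmsyIlUh6honN2Sm5e5jczu7u3d3duorNt3ZVZEEEi4mYfLiISKh3tmdlmcmIl7us3u7tzNzKi7zJZ4dlYGnLy8yq2FVFqHfKiKuImaeqirve7u7LvN3cqqqql5Z1iazN3MrKUiS4WM3d3Jm4qquJvN7u7tzMze7KqqmGOGUVeszdy8tAFqWLzeyqapqsu4jd3e7d3d3d7cuqiau9tlab3s3arHIJp1ze3cqXnM3IiszN7ty93d3JqnmXZ63qY5q7rd3Lchq4Ss3tvJvbvbeszM3e3Ji83chWeph5veyDNonNu8uVCKhqzd23u2nNuZzMzd3dlqzdyrqKlp3c3sd5rOypi5gluHI3qpqYqs26rN3e7d2Gre26q5qZqHve3d7u3cp5hRS6iFSKzIms3Lyd3d7u7YO+7cq7mmh1rN3u7u7t25WVabzbmHjczdzN3Mrd7u7tso3e3auaeDm9ze7u7tzNqXhrq9y6qt3O3dzdy93d7u7EXMztmIp3yr3c3d3uzNzMmVmo3bubzN7e7czN3M3t7dVbve2niom5m7q6zd7d3d3ZpInNzJm+7t3dzLzN3d3d1ki97dhpqZmru4nd3czd3d2LqXvbyq3u3d3dzdzN3d2kmrzd11mYi5uYad3MvN7dy7q8uq3Mmt7t3tzdzd7d20iKzd3VrKm6uodrzMq93t3bma3tutzc"/>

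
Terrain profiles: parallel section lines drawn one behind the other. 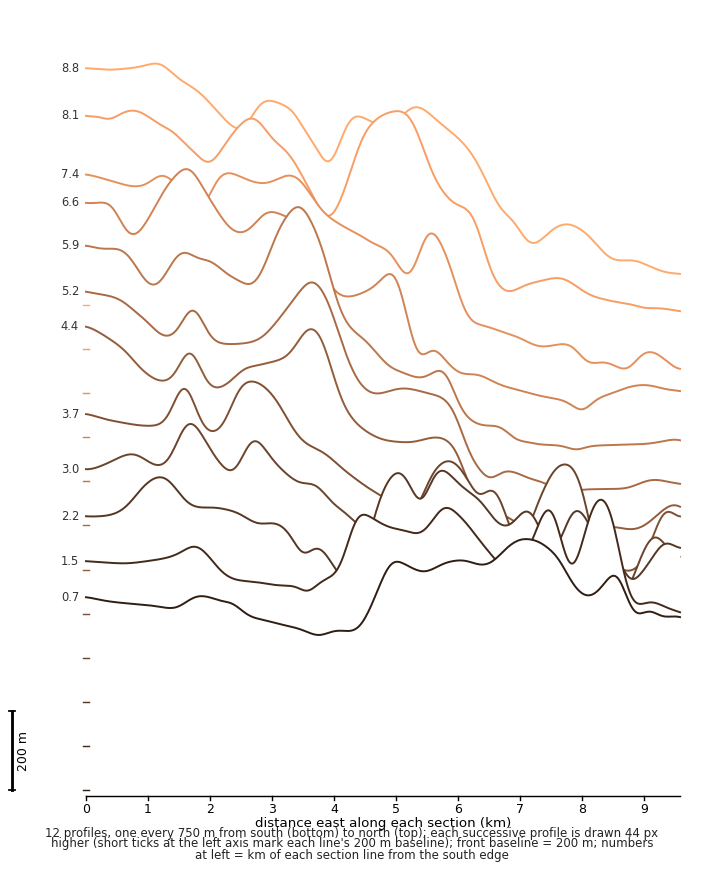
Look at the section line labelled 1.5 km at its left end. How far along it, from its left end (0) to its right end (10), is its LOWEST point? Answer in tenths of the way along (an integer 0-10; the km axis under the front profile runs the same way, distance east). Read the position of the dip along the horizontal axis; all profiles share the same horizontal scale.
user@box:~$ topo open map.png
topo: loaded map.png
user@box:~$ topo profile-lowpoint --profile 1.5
10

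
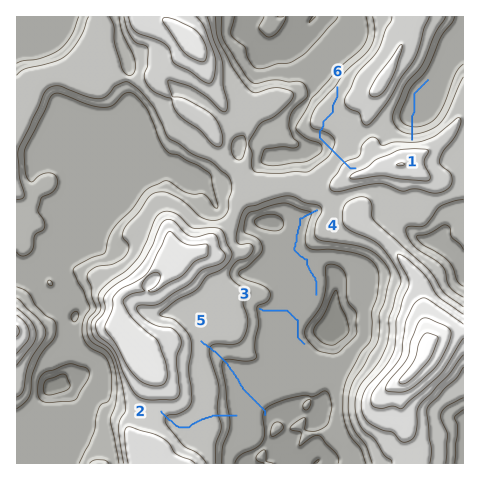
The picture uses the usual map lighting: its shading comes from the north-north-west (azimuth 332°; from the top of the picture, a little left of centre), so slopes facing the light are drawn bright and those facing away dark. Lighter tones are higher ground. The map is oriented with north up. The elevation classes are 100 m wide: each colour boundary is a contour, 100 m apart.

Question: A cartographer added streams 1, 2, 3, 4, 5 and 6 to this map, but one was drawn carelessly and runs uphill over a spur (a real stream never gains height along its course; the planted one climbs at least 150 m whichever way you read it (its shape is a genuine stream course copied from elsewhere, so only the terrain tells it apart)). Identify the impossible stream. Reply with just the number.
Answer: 6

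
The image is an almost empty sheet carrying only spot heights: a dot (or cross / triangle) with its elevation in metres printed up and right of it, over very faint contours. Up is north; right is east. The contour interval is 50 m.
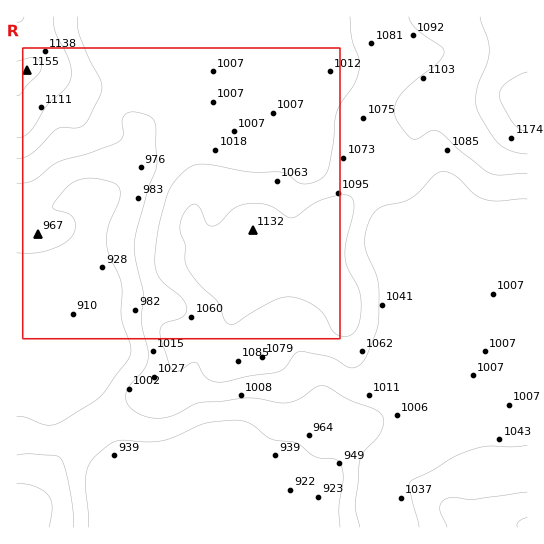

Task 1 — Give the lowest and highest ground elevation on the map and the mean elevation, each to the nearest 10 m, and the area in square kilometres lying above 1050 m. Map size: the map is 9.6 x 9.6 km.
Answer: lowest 900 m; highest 1230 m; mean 1030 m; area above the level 32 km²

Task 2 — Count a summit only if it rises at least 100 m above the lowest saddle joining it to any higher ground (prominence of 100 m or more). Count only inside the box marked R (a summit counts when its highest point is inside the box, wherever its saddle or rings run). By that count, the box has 1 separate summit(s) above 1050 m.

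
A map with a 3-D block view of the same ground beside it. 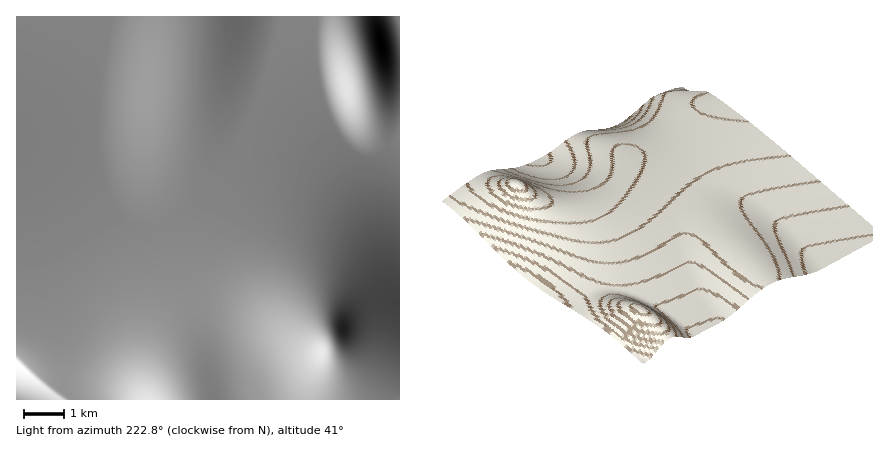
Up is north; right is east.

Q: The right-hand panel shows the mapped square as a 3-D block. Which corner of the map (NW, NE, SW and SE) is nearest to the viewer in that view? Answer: NE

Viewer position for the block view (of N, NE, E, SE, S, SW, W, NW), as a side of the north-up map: NE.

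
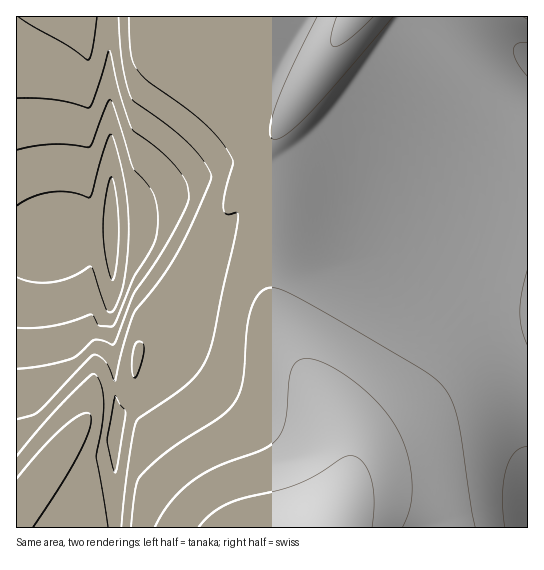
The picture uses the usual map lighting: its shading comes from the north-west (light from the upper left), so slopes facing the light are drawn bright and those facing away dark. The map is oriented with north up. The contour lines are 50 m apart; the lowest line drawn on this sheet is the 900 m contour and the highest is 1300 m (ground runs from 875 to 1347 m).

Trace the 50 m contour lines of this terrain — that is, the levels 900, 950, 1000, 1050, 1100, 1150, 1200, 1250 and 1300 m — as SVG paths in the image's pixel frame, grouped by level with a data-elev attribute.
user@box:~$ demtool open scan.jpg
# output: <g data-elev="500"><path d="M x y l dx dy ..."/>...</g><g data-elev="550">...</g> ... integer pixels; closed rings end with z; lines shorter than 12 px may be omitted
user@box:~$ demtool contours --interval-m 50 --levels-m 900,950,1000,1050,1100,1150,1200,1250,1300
<g data-elev="900"><path d="M113 280l-3-4-4-17-3-29 2-31 4-17 2-5 3 6 2 12 3 32-2 34z"/></g><g data-elev="950"><path d="M17 206l17-10 19-4 17 0 20 5 16-52 3-9 2-2 6 15 7 29 3 24 2 23-1 26-4 30-3 13-7 16-4 2-3-2-16-43-2 0-19 10-17 5-19 0-17-5"/></g><g data-elev="1000"><path d="M17 150l34-6 39 3 16-41 4-6 4 7 19 60 14 17 7 11 3 11 1 13-1 15-3 9-20 34-17 43-4 6-14 0-8-12-21 8-17 4-19 2-17 0"/></g><g data-elev="1050"><path d="M17 98l38 2 34 8 4-7 14-46 2-4 1 0 9 40 12 37 3 3 27 20 14 15 11 16 3 15-4 13-17 32-34 51-20 51-3 0-10-4-7 0-16 15-7 4-26 6-28 4"/></g><g data-elev="1100"><path d="M115 472l-2-5-6-26 8-45 11 17z"/><path d="M18 17l49 28 20 15 3-2 2-7 5-34"/><path d="M118 17l4 48 5 20 4 13 4 4 36 26 19 17 17 21 4 8 0 5-19 44-16 32-16 26-26 32-11 33-8 34-1 1-5-14-4-6-6-5-5-1-55 56-6 4-16 4"/></g><g data-elev="1150"><path d="M108 527l-12-70 7-36 0-24-2-14-6-9-2 0-3 2-25 25-48 55"/><path d="M505 527l-3-30 4-28 4-10 5-6 6-5 6-2"/><path d="M134 377l1 1 3-5 5-18 1-9-3-4-3 0-3 2-2 9-1 14z"/><path d="M527 76l-9-13-5-12 1-4 3-3 10-1"/><path d="M129 17l2 38 6 15 12 12 36 25 19 16 16 16 10 16 3 8-8 30-2 16 3 5 11-1 1 4-3 21-21 99-8 24-8 12-10 10-49 35-4 6-8 47-6 56"/></g><g data-elev="1200"><path d="M33 527l29-44 19-33 9-23 1-8-1-5-4-1-5 2-18 12-21 21-25 30"/><path d="M475 527l-17-107-6-19-9-15-9-8-12-9-90-52-43-24-10-4-8-1-6 1-6 5-8 16-4 20-4 49-3 12-4 10-14 14-52 34-29 27-3 4-3 9-4 38"/><path d="M527 270l-5 23-2 18 2 18 5 16"/><path d="M317 17l-26 51-14 35-7 24 0 8 3 4 5 0 7-4 22-19 30-33 56-66"/></g><g data-elev="1250"><path d="M402 527l9-22 1-24-5-28-11-26-18-24-24-22-27-16-12-5-9-2-9 4-6 8-2 12-4 39-3 10-5 8-14 10-44 17-25 14-23 21-9 13-7 13"/><path d="M337 17l-6 21 0 7 3 2 5-2 10-6 24-22"/></g><g data-elev="1300"><path d="M372 527l2-28-3-21-4-9-5-8-5-4-7-1-8 2-24 16-21 10-19 6-36 9-15 5-16 10-12 13"/></g>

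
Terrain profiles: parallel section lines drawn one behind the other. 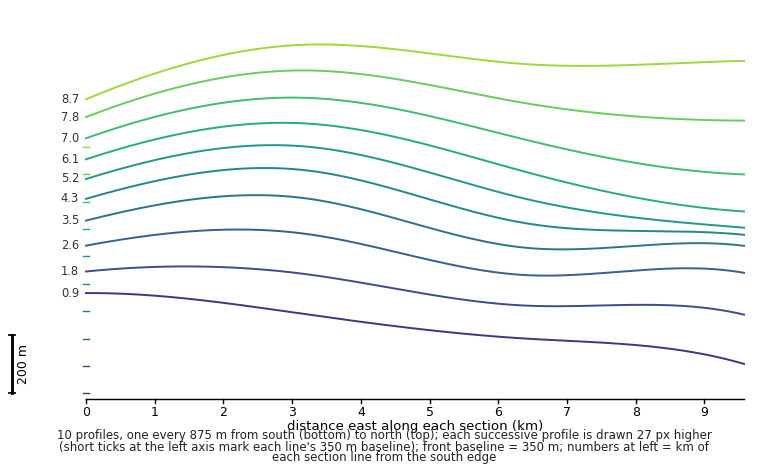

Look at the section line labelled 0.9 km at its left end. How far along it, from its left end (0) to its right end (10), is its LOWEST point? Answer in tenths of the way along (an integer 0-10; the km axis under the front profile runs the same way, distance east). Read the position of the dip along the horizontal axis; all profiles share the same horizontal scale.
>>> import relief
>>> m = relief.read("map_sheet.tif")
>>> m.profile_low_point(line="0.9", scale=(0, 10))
10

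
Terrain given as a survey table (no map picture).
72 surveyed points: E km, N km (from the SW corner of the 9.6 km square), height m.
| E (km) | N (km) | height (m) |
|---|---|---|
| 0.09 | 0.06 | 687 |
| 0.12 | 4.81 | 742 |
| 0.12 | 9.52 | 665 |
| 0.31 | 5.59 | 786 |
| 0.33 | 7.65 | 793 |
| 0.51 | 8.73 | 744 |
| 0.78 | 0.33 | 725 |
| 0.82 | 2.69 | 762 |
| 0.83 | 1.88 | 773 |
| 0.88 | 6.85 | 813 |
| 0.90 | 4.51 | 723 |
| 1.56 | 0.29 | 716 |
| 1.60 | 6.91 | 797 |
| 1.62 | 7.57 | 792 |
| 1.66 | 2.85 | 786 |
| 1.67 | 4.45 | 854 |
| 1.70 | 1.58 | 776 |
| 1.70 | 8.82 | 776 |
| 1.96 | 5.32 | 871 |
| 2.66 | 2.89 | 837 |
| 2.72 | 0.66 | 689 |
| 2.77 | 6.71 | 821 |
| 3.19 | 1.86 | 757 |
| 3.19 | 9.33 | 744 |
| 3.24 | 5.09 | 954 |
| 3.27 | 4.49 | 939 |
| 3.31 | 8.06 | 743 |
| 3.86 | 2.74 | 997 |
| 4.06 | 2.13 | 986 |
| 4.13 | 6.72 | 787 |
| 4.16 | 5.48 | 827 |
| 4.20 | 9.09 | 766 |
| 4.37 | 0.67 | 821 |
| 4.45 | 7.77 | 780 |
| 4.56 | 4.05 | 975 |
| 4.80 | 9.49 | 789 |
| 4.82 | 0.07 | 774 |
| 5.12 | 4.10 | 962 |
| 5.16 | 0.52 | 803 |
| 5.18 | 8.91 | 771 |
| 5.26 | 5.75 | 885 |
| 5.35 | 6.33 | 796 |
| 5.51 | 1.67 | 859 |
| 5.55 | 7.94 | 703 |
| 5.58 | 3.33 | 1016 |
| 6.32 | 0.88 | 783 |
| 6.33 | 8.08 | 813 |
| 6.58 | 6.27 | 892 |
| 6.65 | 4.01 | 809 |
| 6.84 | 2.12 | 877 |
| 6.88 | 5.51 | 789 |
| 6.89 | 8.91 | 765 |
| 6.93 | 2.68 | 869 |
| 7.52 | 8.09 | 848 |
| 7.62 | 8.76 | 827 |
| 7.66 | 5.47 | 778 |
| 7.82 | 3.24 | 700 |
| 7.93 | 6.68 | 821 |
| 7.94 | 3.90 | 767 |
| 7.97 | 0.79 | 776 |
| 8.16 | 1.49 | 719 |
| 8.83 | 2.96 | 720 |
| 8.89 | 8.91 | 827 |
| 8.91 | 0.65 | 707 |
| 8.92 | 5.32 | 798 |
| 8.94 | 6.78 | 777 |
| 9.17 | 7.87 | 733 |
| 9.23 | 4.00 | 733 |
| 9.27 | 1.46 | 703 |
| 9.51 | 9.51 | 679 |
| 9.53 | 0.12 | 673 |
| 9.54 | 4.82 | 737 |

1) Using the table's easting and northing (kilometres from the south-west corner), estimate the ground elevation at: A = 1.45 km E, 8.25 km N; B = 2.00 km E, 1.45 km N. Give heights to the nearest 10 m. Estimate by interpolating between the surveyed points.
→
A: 780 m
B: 780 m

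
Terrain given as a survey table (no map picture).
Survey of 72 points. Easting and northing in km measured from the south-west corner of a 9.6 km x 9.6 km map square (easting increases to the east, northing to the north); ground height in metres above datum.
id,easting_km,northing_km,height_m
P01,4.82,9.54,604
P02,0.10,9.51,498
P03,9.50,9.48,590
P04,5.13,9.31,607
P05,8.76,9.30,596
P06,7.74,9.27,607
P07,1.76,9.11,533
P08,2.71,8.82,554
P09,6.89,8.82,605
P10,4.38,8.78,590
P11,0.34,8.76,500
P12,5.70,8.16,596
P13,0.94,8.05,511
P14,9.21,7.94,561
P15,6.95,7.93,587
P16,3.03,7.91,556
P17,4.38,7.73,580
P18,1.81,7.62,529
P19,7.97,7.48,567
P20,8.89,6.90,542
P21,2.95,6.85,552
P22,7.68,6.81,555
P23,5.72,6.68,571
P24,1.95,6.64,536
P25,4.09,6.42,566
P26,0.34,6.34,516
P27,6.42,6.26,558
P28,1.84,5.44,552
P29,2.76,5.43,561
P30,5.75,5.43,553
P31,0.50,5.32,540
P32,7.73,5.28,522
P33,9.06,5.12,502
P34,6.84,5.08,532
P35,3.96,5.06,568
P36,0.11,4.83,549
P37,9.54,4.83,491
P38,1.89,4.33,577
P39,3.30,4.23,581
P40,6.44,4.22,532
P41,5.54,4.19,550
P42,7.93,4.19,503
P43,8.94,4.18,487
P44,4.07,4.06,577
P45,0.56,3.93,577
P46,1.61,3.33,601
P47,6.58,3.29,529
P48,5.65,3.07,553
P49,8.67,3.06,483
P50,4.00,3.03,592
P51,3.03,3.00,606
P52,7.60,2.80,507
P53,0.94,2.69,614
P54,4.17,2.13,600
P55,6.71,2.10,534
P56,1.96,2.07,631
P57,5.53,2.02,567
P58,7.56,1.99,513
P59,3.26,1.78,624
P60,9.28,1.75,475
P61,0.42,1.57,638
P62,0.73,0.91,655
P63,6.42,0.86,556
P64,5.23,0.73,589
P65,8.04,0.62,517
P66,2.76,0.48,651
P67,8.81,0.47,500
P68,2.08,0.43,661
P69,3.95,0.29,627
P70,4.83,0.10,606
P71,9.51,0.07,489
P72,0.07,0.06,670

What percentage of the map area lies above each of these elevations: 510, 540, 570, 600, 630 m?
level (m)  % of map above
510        87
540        69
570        42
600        19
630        7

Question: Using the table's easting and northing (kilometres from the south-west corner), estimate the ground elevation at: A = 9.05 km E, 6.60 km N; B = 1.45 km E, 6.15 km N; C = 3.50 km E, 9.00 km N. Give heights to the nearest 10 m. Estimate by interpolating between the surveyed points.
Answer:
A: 530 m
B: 530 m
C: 570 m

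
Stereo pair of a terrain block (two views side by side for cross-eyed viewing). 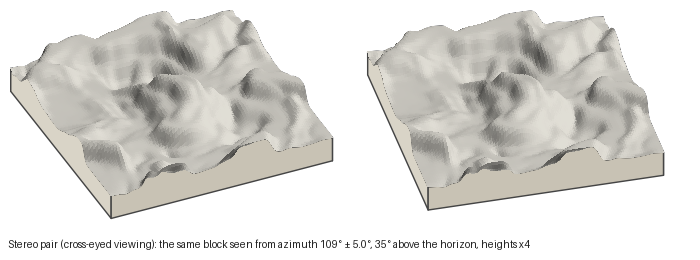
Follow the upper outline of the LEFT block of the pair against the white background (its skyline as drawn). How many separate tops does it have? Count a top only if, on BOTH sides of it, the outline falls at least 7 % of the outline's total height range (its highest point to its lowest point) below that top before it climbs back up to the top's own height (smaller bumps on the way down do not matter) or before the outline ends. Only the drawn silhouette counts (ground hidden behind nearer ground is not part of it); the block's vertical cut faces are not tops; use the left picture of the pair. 2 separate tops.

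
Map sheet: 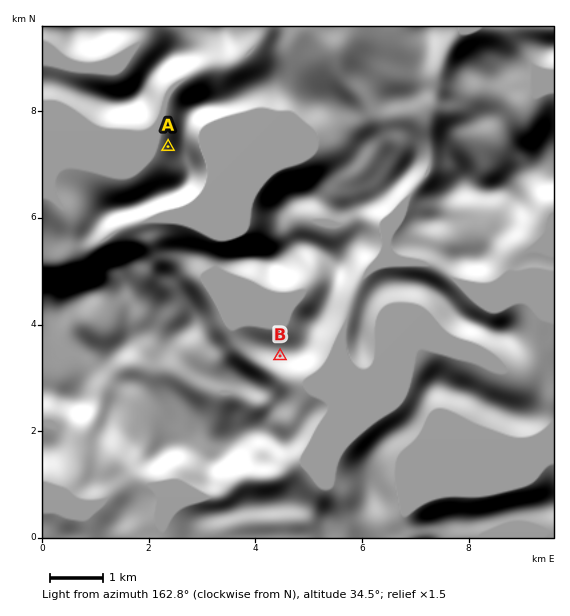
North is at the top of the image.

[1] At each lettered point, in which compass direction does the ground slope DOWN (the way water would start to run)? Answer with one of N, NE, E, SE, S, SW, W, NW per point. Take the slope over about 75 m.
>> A W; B S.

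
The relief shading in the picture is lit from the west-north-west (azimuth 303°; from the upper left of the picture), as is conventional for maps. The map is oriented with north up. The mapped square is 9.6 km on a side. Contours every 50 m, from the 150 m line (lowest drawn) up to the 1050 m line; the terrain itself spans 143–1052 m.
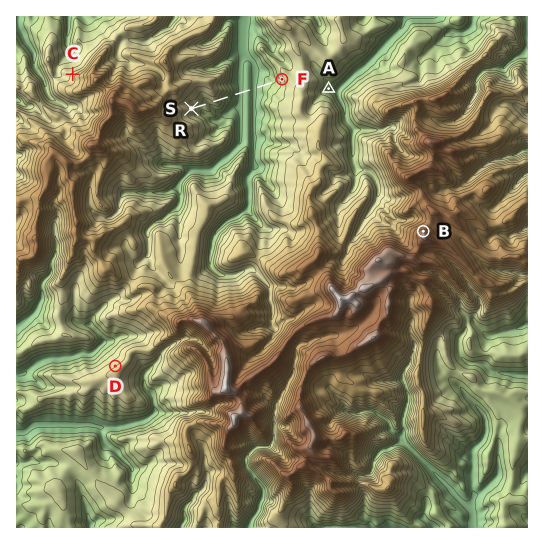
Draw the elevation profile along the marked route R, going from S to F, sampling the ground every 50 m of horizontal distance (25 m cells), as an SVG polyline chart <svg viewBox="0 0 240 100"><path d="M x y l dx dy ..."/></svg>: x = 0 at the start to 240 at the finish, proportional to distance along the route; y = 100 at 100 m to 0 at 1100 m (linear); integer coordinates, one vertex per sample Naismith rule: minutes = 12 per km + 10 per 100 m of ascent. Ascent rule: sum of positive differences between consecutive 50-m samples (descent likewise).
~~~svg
<svg viewBox="0 0 240 100"><path d="M0 72l7 2 6 2 7 1 7 0 7 0 6 1 7 1 7-2 6-3 7 0 7 2 7 4 6 4 7 2 7 2 6 2 7 2 7 2 7 1 6 0 7-1 7-1 6 1 7 1 7 0 7 0 6-2 7-2 7-2 6-1 7-2 7 0 7-1 6-2 7-4 5-2"/></svg>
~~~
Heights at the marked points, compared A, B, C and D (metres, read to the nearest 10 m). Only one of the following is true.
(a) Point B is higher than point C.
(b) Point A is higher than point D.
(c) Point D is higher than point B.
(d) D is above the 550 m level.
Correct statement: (a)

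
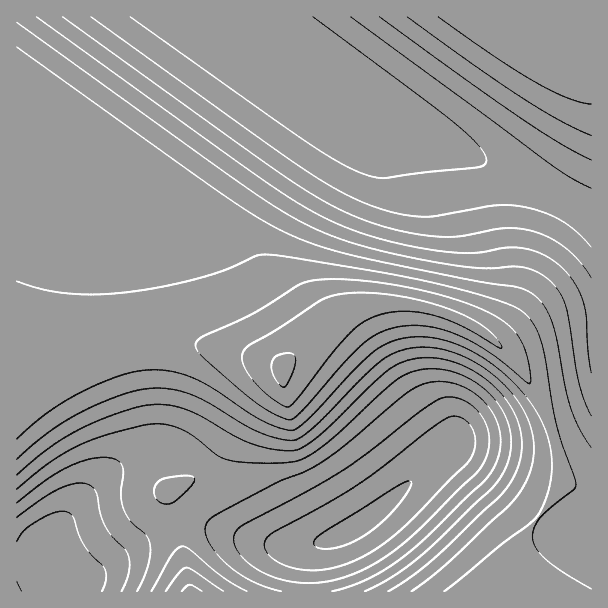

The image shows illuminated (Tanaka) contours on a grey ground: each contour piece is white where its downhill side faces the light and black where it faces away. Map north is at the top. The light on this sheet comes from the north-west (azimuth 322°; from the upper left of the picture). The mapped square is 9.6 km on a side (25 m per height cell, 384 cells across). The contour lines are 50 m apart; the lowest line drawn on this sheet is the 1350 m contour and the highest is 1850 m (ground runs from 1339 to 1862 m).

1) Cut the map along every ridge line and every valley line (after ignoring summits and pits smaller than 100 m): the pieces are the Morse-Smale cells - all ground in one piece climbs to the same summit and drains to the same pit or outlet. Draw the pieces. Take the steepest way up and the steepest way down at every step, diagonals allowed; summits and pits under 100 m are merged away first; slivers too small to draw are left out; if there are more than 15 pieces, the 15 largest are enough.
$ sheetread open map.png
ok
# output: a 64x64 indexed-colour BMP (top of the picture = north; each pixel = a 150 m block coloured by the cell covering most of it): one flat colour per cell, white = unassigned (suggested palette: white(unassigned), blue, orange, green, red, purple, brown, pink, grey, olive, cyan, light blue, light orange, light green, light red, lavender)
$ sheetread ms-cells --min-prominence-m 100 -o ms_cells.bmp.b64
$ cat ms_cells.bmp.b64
<image width="64" height="64" href="data:image/bmp;base64,Qk12CAAAAAAAAHYAAAAoAAAAQAAAAEAAAAABAAQAAAAAAAAIAAATCwAAEwsAABAAAAAAAAAA////ALR3HwAOf/8ALKAsACgn1gC9Z5QAS1aMAMJ34wB/f38AIr28AM++FwDox64AeLv/AIrfmACWmP8A1bDFADMzMzZmZmZmZmVVVVVVVVUiIiIiIiIiIiIhERERERERMzMzM2ZmZmZmZVVVVVVVVSIiIiIiIiIiIiIREREREREzMzMzNmZmZmZlVVVVVVVVIiIiIiIiIiIiIhERERERETMzMzMzNmZmZmVVVVVVVVUiIiIiIiIiIiIiIRERERERMzMzMzMzZmZmVVVVVVVVVVIiIiIiIiIiIiIiEREREREzMzMzMzMzZmZVVVVVUiIiIiIiIiIiIiIiIiIhERERETMzMzMzMzMzZlVVVSIiIiIiIiIiIiIiIiIiIiIRERERMzMzMzMzMzMzIiIiIiIiIiIiIiIiIiIiIiIiIiEREREzMzMzMzMzMzIiIiIiIiIiIiIiIiIiIiIiIiIiIhERETMzMzMzMzMzMiIiIiIiIiIiIiIiIiIiIiIiIiIiIRERMzMzMzMzMzMyIiIiIiIiIiIiIiIiIiIiIiIiIiIhEREzMzMzMzMzMzIiIiIiIiIiIiIiIiIiIiIiIiIiIiIRETMzMzMzMzMzMzIiIiIiIiIiIiIiIiIiIiIiIiIiIhERMzMzMzMzMzMzMzMiIiIiIiIiIiIiIiIiIiIiIiIiEREzMzMzMzMzMzMzMyIiIiIiIiIiIiIiIiIiIiIiIiIRETMzMzMzMzMzMzMzMiIiIiIiIiIiIiIiIiIiIiIiIhERMzMzMzMzMzMzMzMyIiIiIiIiIiIiIiIiIiIiIiIiEREzMzMzMzMzMzMzMzMiIiIiIiIiIiIiIiIiIiIiIiIRETMzMzMzMzMzMzMzMzIiIiIiIiIiIiIiIiIiIiIiIRERMzMzMzMzMzMzMzMzMiIiIiIiIiIiIiIiIiIiIiIhEREzMzMzMzMzMzMzMzMzIiIiIiIiIiIiIiIiIiIiIhERERMzMzMzMzMzMzMzMzMyIiIiIiIiIiIiIiIiIiIiERERERMzMzMzMzMzMzMzMzMiIiIiIiIiIiIiIiIiIiIRERERETMzMzMzMzMzMzMzMzIiIiIiIiIiIiIiIiIiIRERERERETMzMzMzMzMzMzMzMiIiIiIiIiIiIiIiIiIRERERERERETMzMzMzMzMzMzMRIiIiIiIiIiIiIiIiIRERERERERERERMzMzMzMzMxERESIiIiIiIiIiIiIiIhERERERERERERERERMzEREREREREiIiIiIiIiIiIiIhERERERERERERERERERERERERERERIiIiIiIiIiIiIRERERERERERERERERERERERERERERESIiIiIiIiIiIREREREREREREREREREREREREREREREREiIiIiIiIiEREREREREREREREREREREREREREREREREREiIiIiIREREREREREREREREREREREREREREREREREREREREREREREREREREREREREREREREREREREREREREREREREREREREREREREREREREREREREREREREREREREREREREREREREREREREREREREREREREREREREREREREREREREREREREREREREREREREREREREREREREREREREREREREREREREREREREREREREREREREREREREREREREREREREREREREREREREREREREREREREREREREREREREREREREREREREREREREREREREREREREREREREREREREREREREREREREREREREREREREREREREREREREREREREREREREREREREREREREREREREREREREREREREREREREREREREREREREREREREREREREREREREREREREREREREREREREREREREREREREREREREREUERERERERERERERERERERERERERERERERERERERERFEQRERERERERERERERERERERERERERERERERERERERRERBEREREREREREREREREREREREREREREREREREREUREREERERERERERERERERERERERERERERERERERERFEREREQRERERERERERERERERERERERERERERERERERRERERERBEREREREREREREREREREREREREREREREREUREREREREERERERERERERERERERERERERERERERERFEREREREREQRERERERERERERERERERERERERERERERRERERERERERBERERERERERERERERERERERERERERERREREREREREREEREREREREREREREREREREREREREREUREREREREREREQREREREREREREREREREREREREREREURERERERERERERBERERERERERERERERERERERERERFEREREREREREREREERERERERERERERERERERERERERFEREREREREREREREQRERERERERERERERERERERERERRERERERERERERERERBERERERERERERERERERERERERREREREREREREREREREERERERERERERERERERERERERREREREREREREREREREQREREREREREREREREREREREURERERERERERERERERERBEREREREREREREREREREREUREREREREREREREREREREEREREREREREREREREREREUREREREREREREREREREREQRERERERERERERERERERFERERERERERERERERERERERBERERERERERERERERERFERERERERERERERERERERERE"/>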